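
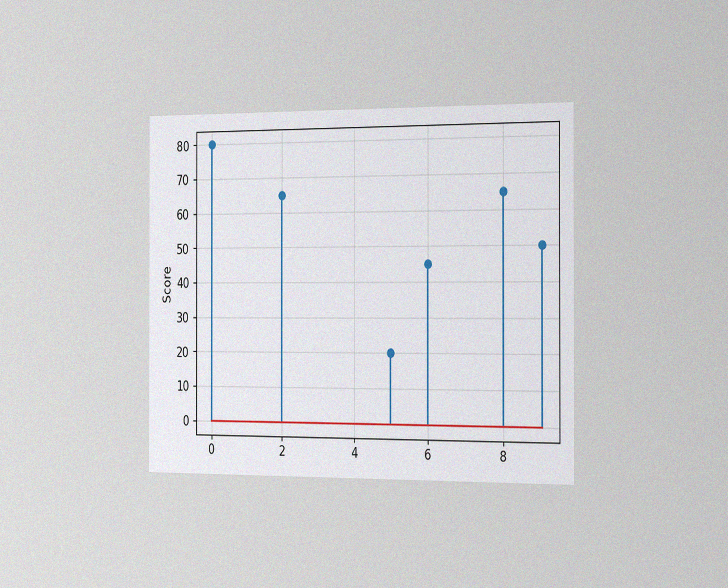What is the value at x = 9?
50

The chart is viewed slightly from the right, with some photo noise. The stem at x=9 reaches 50.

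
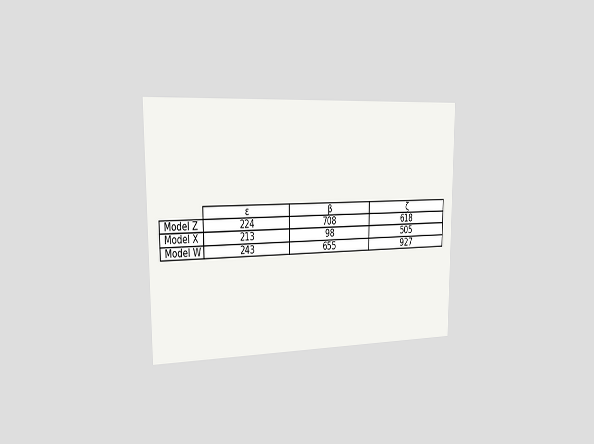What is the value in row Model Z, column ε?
The chart is viewed slightly from the left. The (Model Z, ε) cell reads 224.

224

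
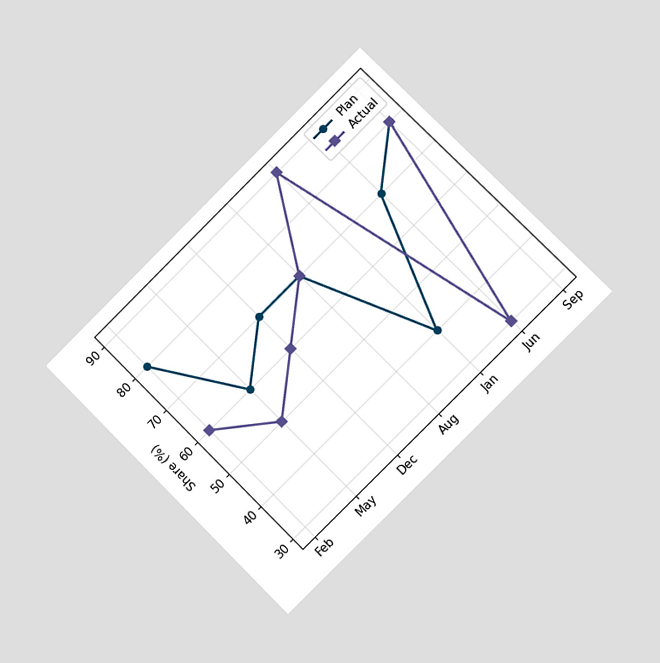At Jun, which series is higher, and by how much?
Plan, by 40%

The chart is tilted about 45° counter-clockwise and viewed slightly from the right. At Jun, Plan sits above the other line by 40%.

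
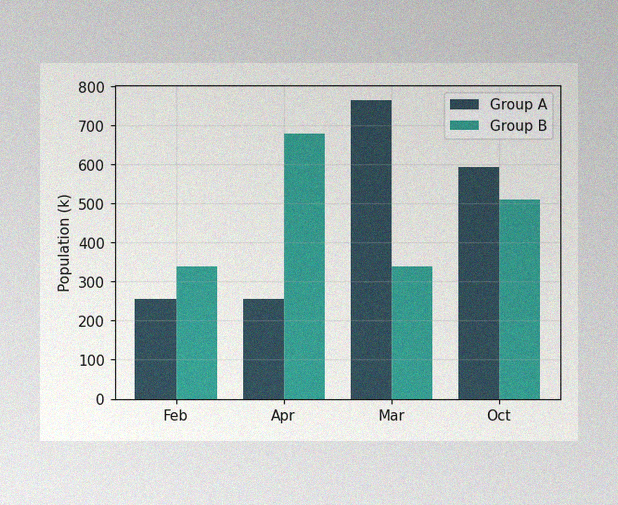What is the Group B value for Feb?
340k

The image has some photo noise and uneven lighting. The Group B bar at Feb reaches 340k on the y-axis.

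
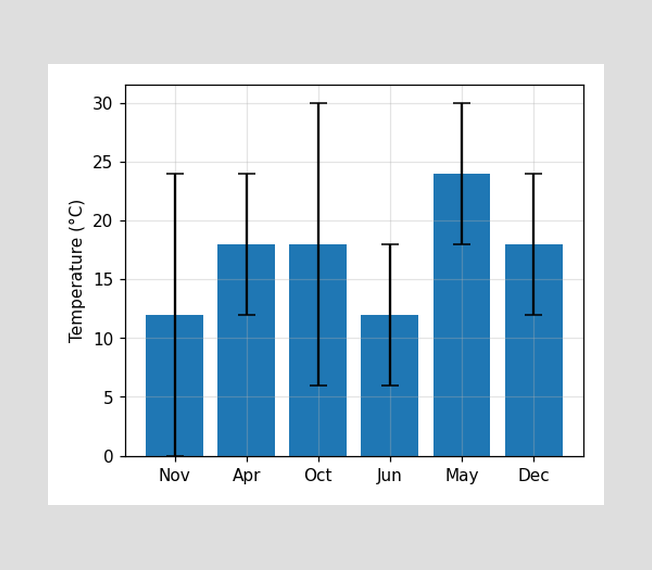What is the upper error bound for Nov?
24°C

The Nov bar's upper whisker reaches 24°C.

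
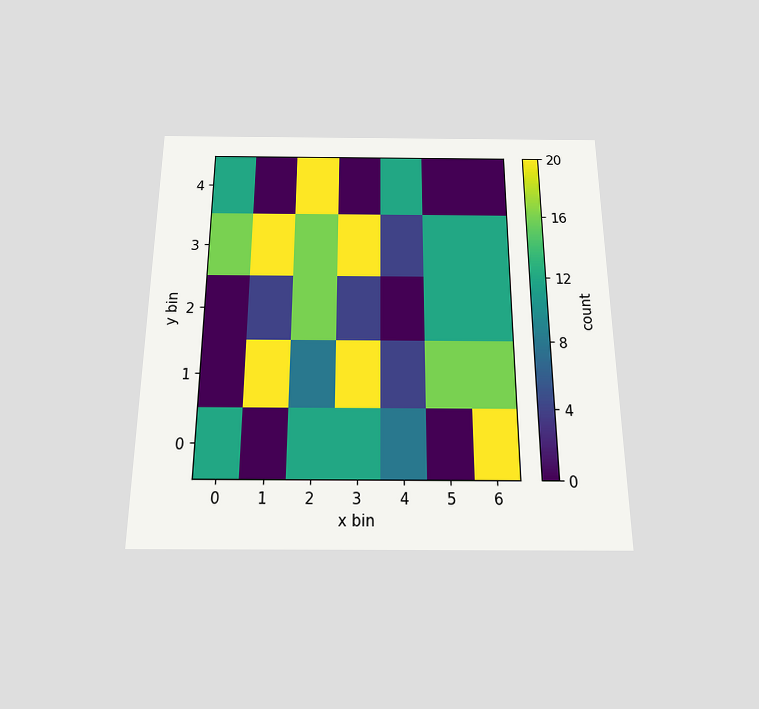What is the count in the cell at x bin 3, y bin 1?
The chart is viewed slightly from below. Matching the cell (3, 1) against the colorbar gives 20.

20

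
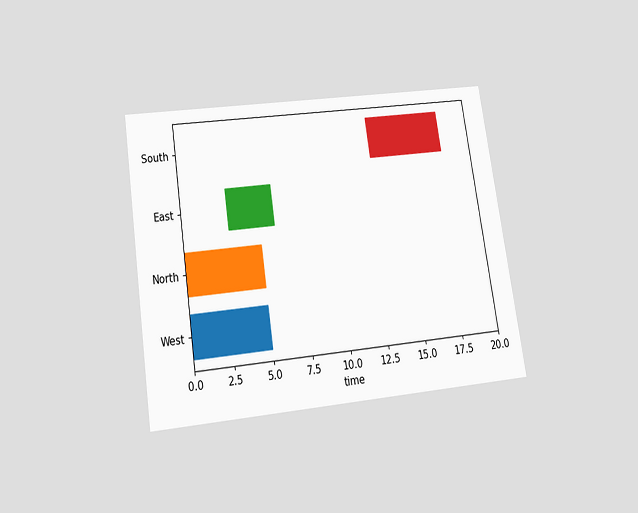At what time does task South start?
13

The chart is tilted about 9° counter-clockwise and viewed slightly from below. The South bar begins at t=13.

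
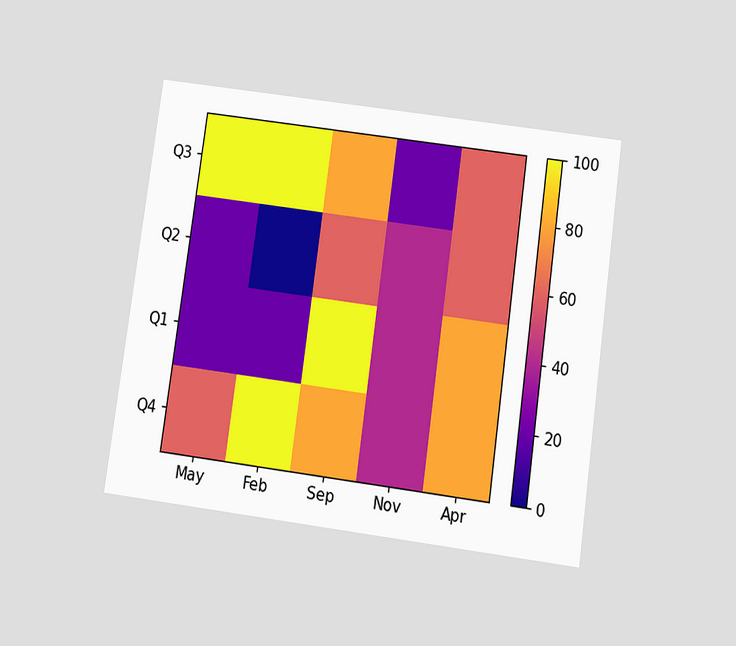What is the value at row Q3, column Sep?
The chart is tilted about 8° clockwise and viewed slightly from below. Matching cell (Q3, Sep) against the colorbar gives 80.

80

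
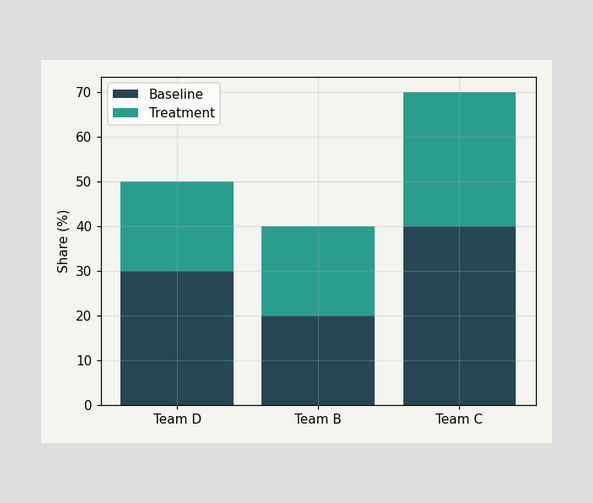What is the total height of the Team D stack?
The Team D stack's top reaches 50% on the y-axis.

50%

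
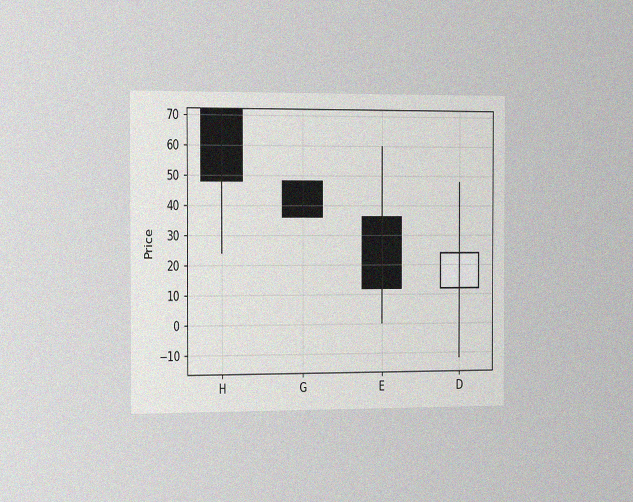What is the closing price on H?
The chart is viewed slightly from the left, with some photo noise. The H candle closes at 48.

48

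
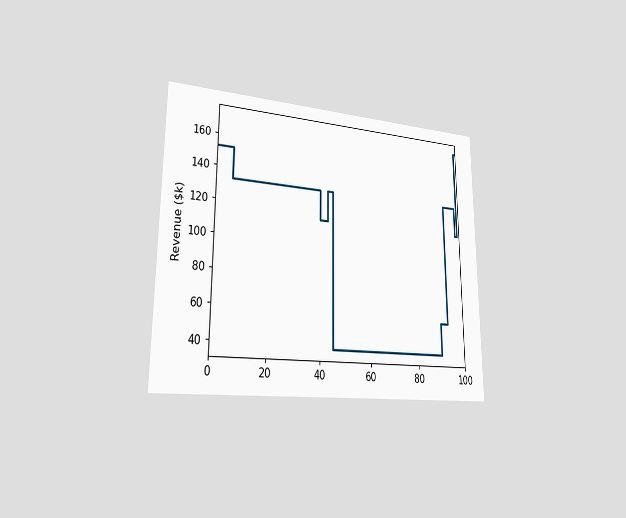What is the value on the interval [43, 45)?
$133k

The chart is viewed slightly from the left. On [43, 45) the step sits at $133k.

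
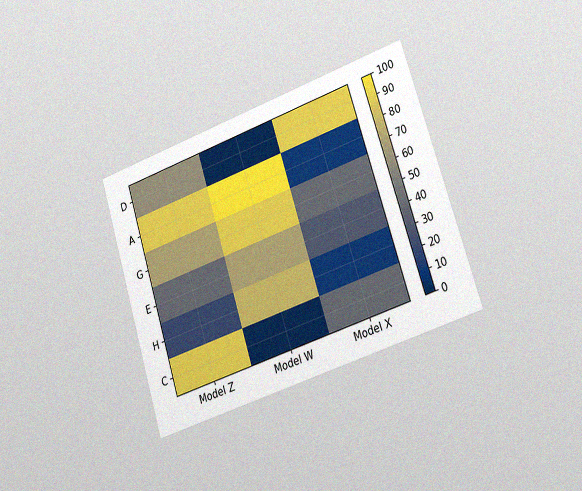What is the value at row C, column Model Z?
90

The chart is tilted about 18° counter-clockwise and viewed slightly from the right, with some photo noise. Matching cell (C, Model Z) against the colorbar gives 90.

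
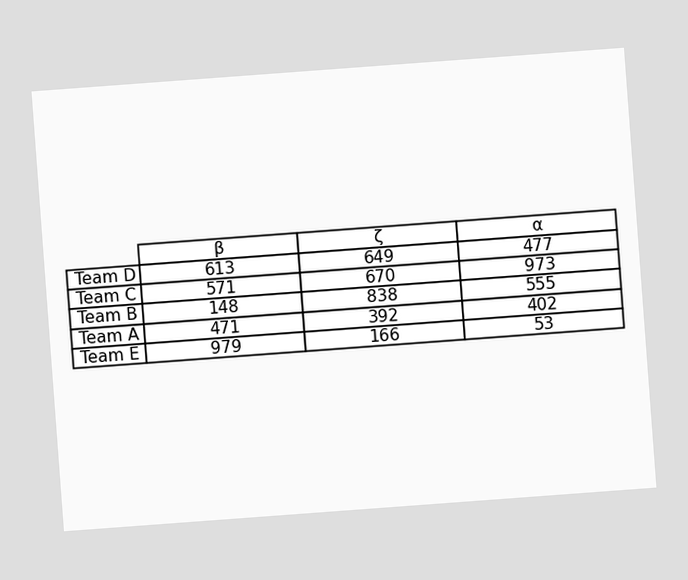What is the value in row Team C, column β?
The chart is tilted about 4° counter-clockwise. The (Team C, β) cell reads 571.

571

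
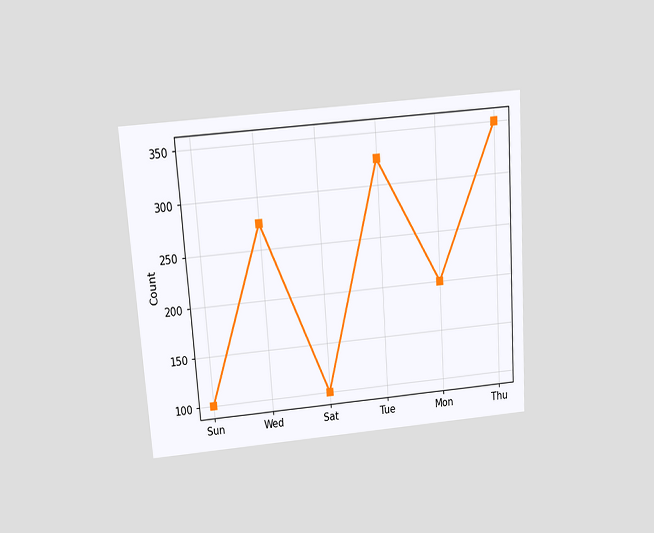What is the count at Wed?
275

The chart is tilted about 4° counter-clockwise and viewed slightly from above. At Wed, the line is at 275.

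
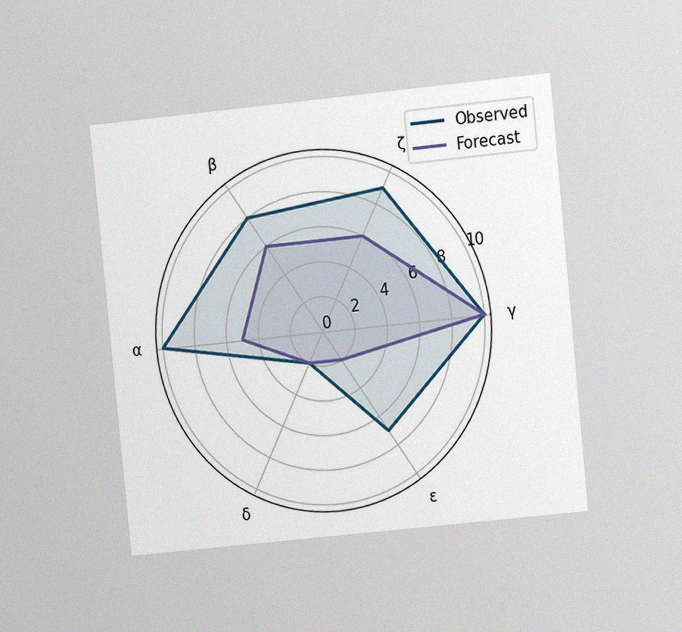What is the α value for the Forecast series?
5

The chart is tilted about 6° counter-clockwise and viewed at a slight angle, with some photo noise. On the α axis, Forecast reaches 5.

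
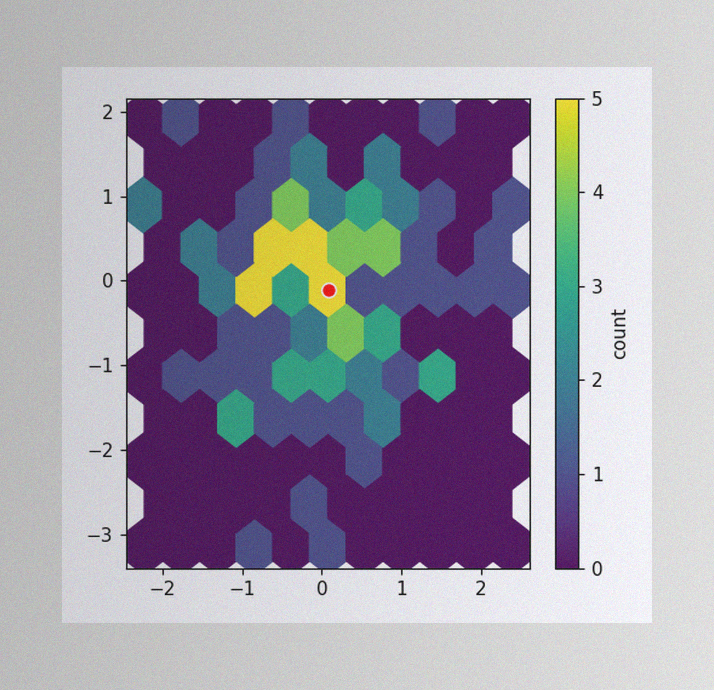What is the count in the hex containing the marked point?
5

The image has some photo noise and uneven lighting. The marked hex reads 5 on the colorbar.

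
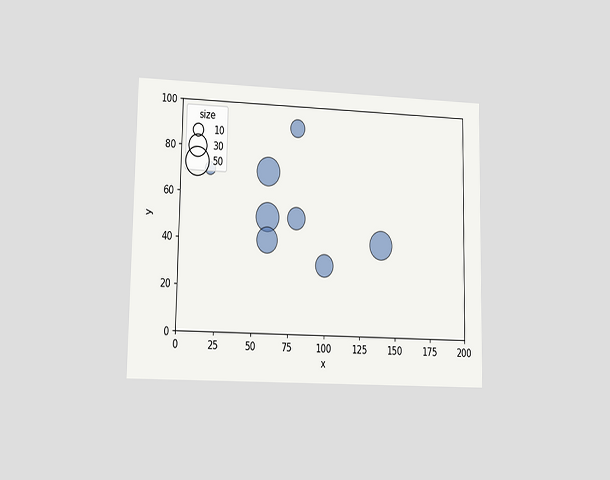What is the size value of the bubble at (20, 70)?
The chart is viewed at a slight angle. Matching the bubble at (20, 70) against the size legend gives 10.

10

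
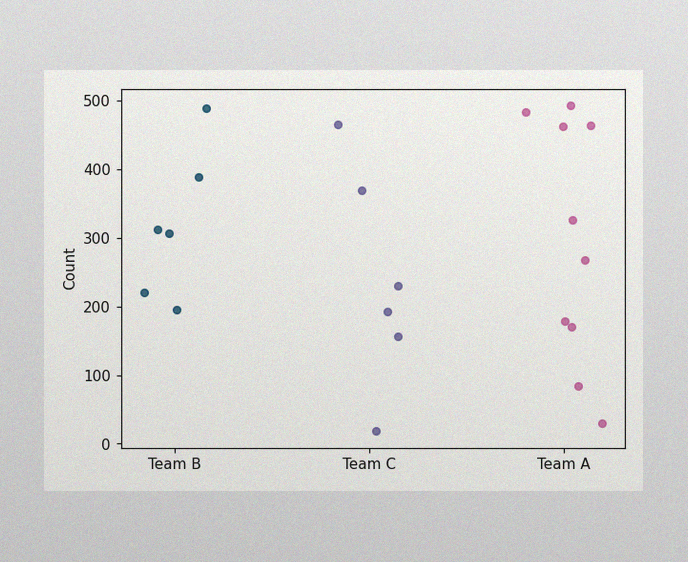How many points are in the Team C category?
6

The image has some photo noise and uneven lighting. Counting the markers in the Team C column gives 6.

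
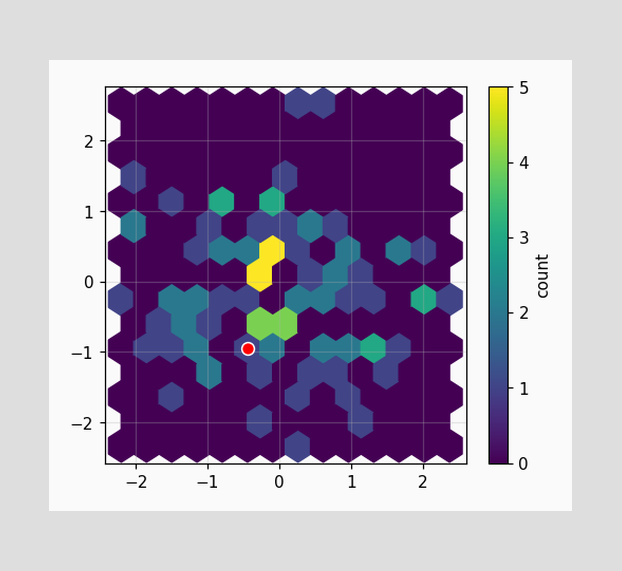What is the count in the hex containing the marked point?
The marked hex reads 1 on the colorbar.

1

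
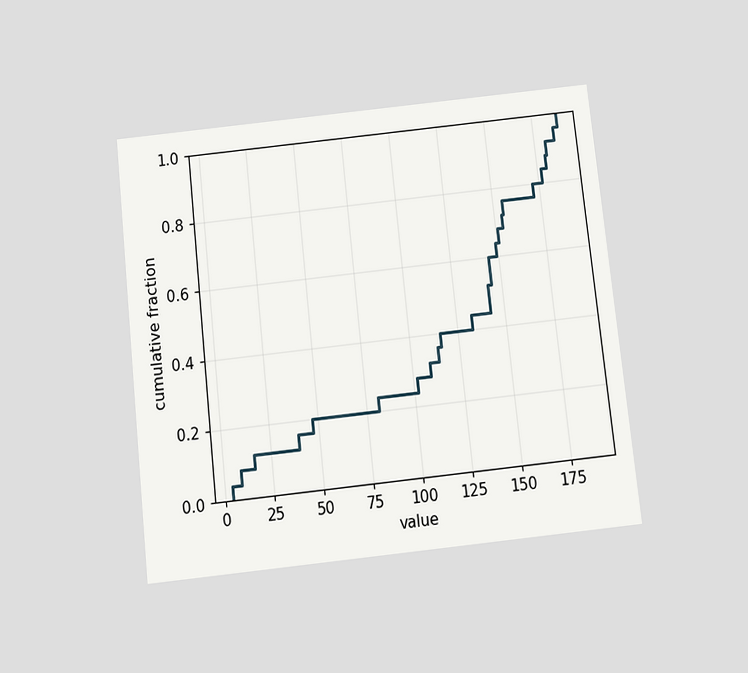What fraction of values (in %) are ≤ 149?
64%

The chart is tilted about 6° counter-clockwise and viewed slightly from below. At x=149 the ECDF step is at 64%.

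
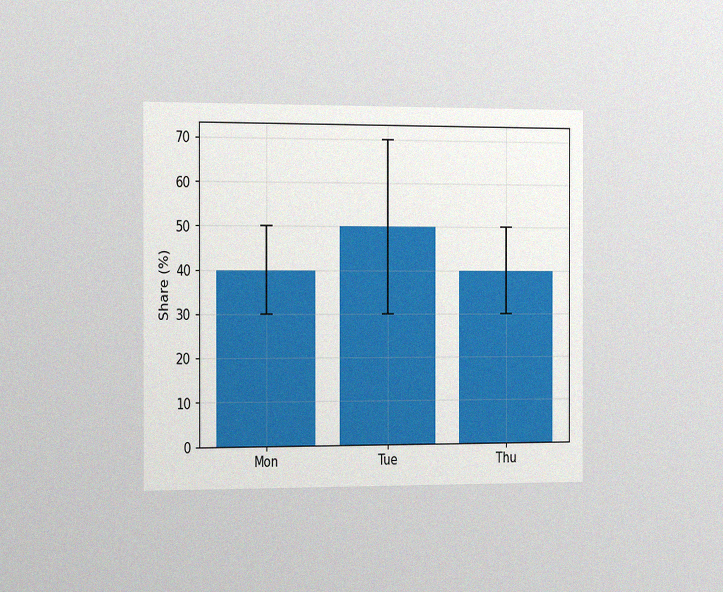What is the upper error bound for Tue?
70%

The chart is viewed slightly from the left, with some photo noise. The Tue bar's upper whisker reaches 70%.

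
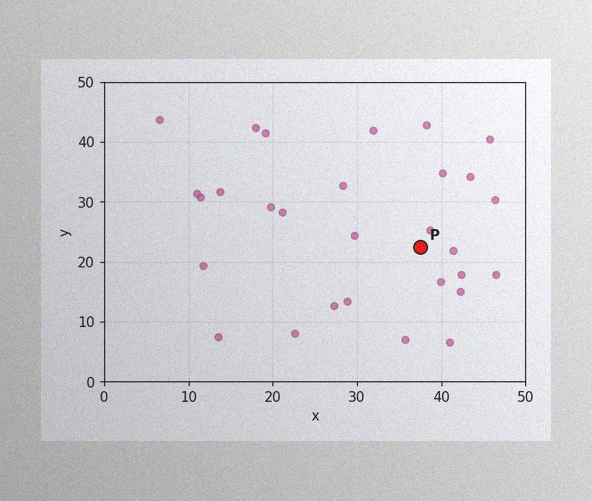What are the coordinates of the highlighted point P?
(37.5, 22.5)

The image has some photo noise and uneven lighting. Following the gridlines from P to each axis, P sits at (37.5, 22.5).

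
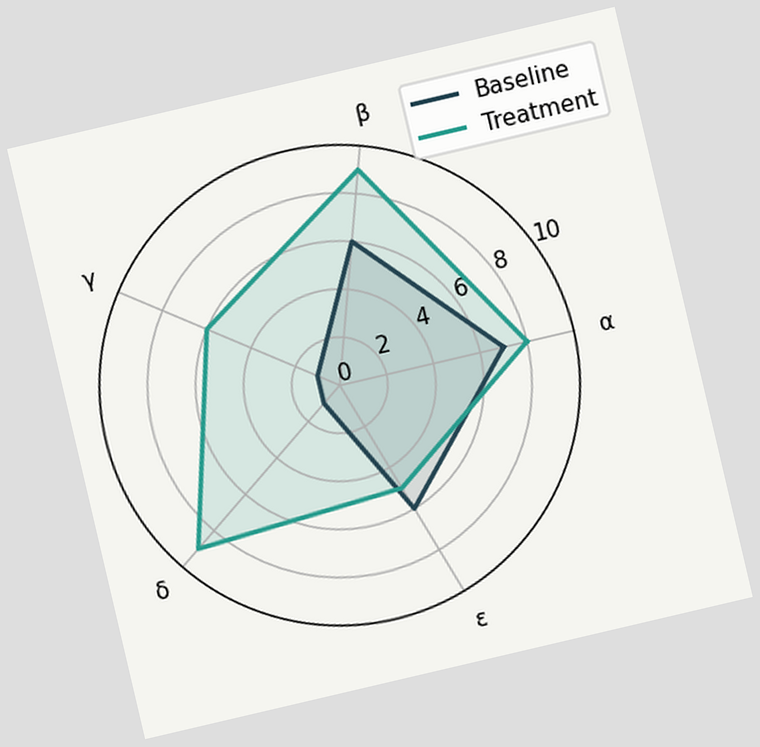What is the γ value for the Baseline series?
The chart is tilted about 13° counter-clockwise. On the γ axis, Baseline reaches 1.

1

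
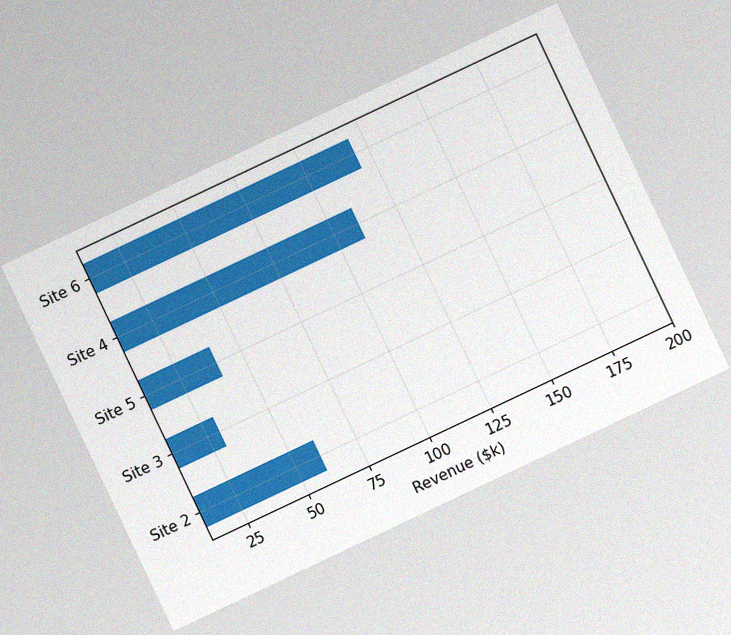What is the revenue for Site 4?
The chart is tilted about 25° counter-clockwise, with some photo noise. Reading along the chart's x-axis, the Site 4 bar reaches $110k.

$110k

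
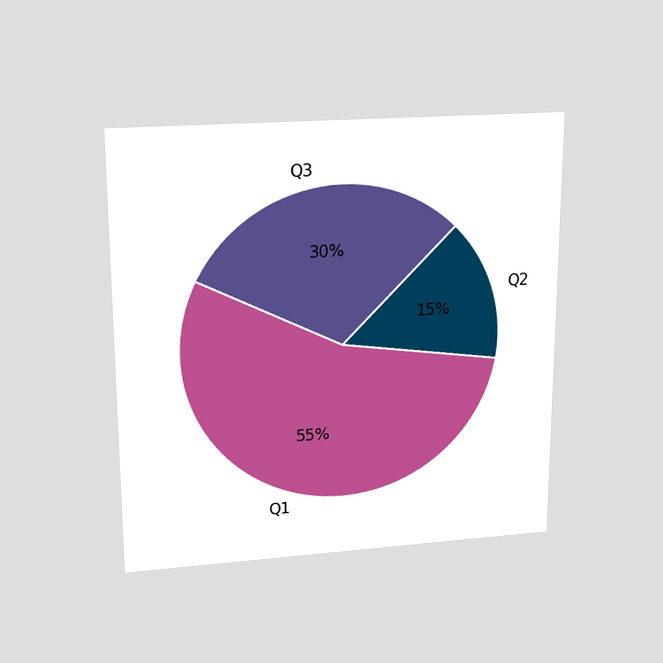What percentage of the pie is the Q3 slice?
30%

The chart is viewed slightly from above. The Q3 slice takes up 30% of the pie.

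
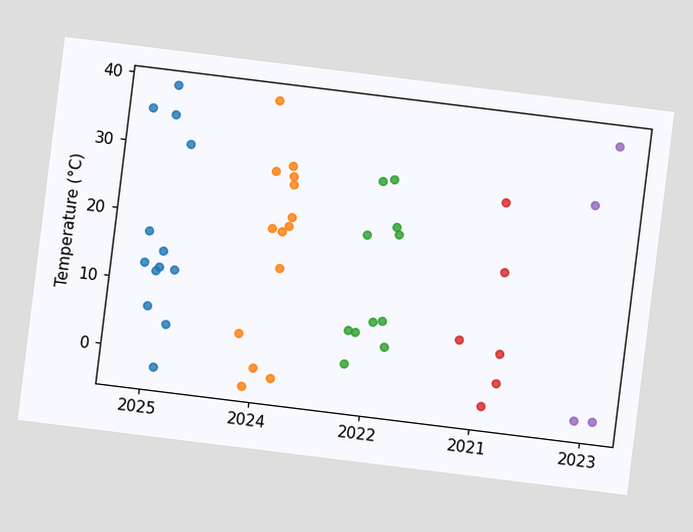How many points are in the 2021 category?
6

The chart is tilted about 7° clockwise. Counting the markers in the 2021 column gives 6.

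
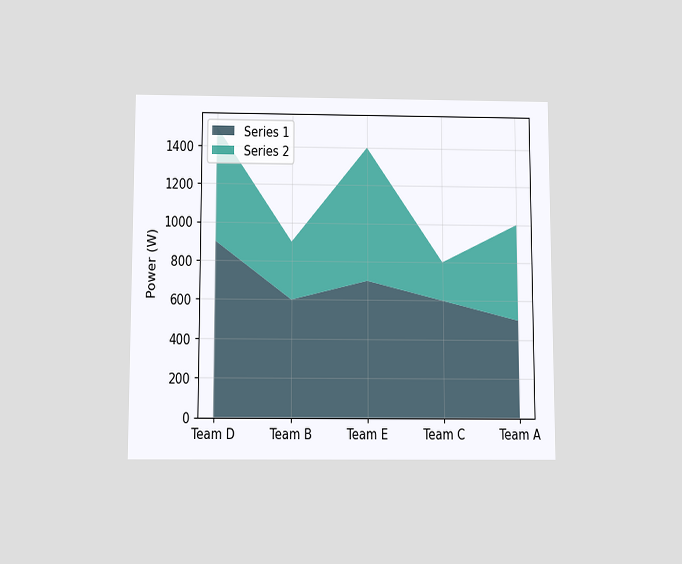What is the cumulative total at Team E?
The chart is viewed slightly from below. The stacked total at Team E reaches 1400W.

1400W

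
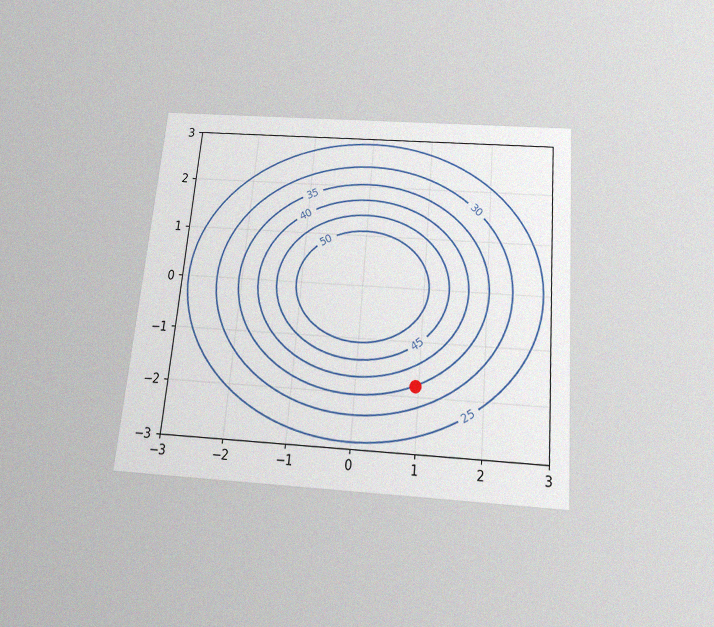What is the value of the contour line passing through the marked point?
35

The chart is tilted about 5° clockwise and viewed slightly from below, with some photo noise. The marked point sits on the contour labelled 35.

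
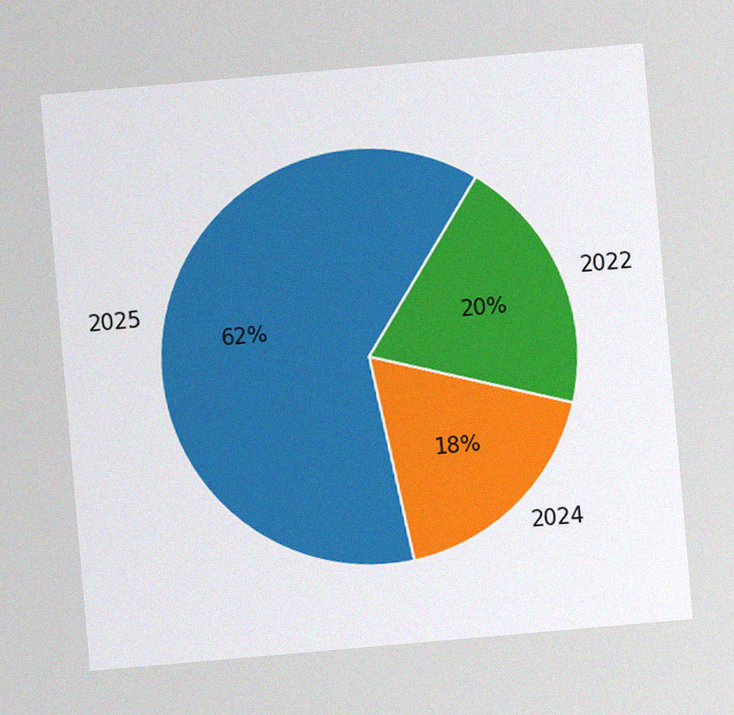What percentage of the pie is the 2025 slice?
The chart is tilted about 5° counter-clockwise, with some photo noise. The 2025 slice takes up 62% of the pie.

62%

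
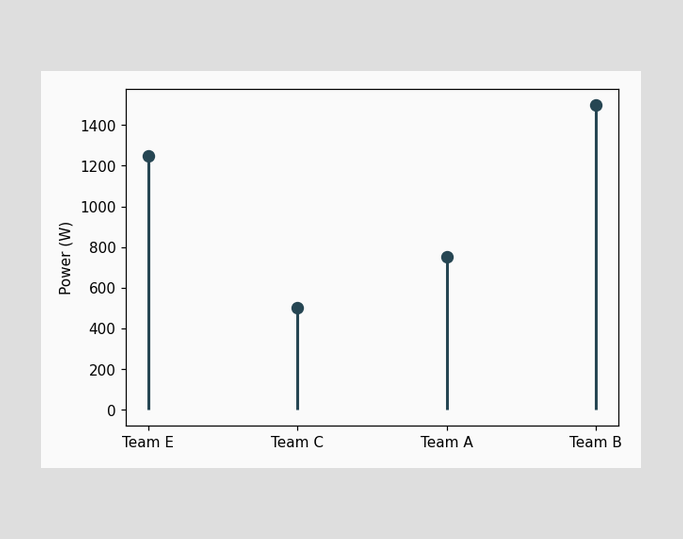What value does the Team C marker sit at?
The Team C marker sits at 500W.

500W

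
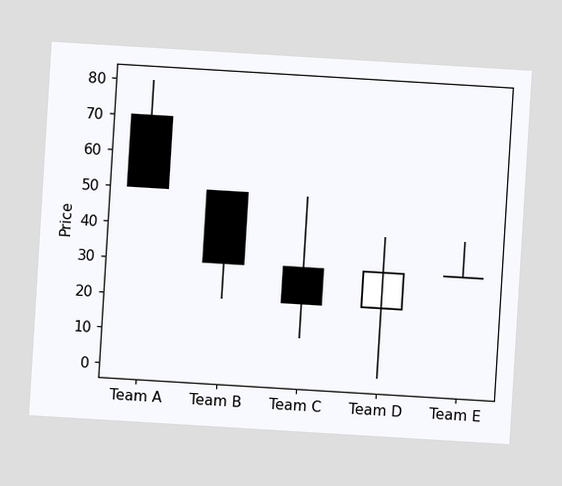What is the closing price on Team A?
50

The chart is tilted about 3° clockwise. The Team A candle closes at 50.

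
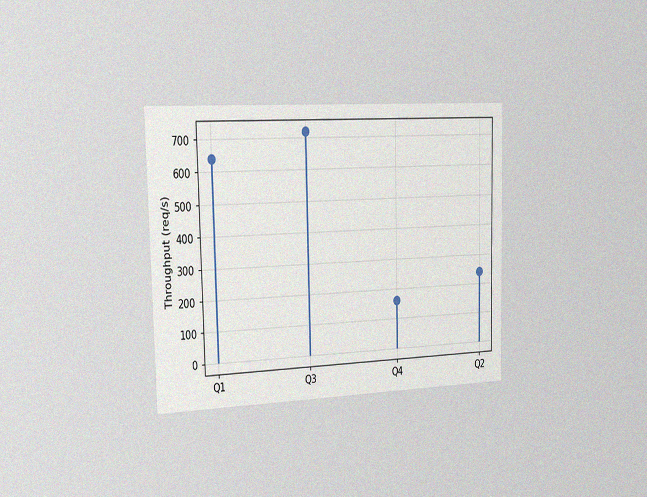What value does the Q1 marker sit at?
640req/s

The chart is viewed slightly from the left, with some photo noise. The Q1 marker sits at 640req/s.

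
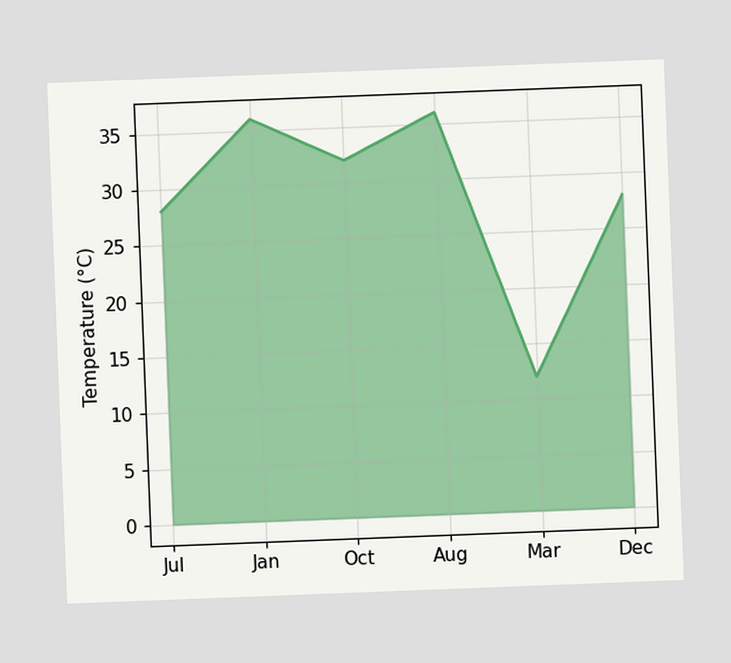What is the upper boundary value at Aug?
The chart is tilted about 2° counter-clockwise. At Aug the upper boundary is at 36°C.

36°C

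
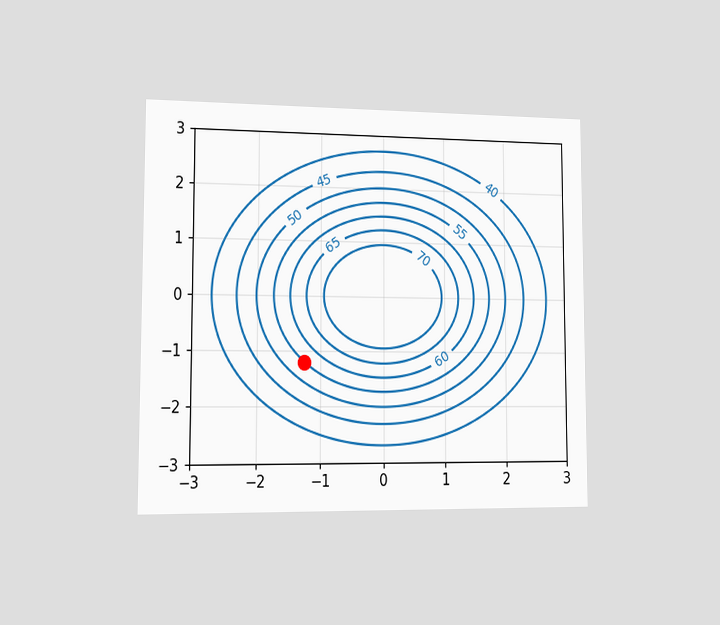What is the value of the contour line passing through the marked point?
The chart is viewed slightly from the left. The marked point sits on the contour labelled 55.

55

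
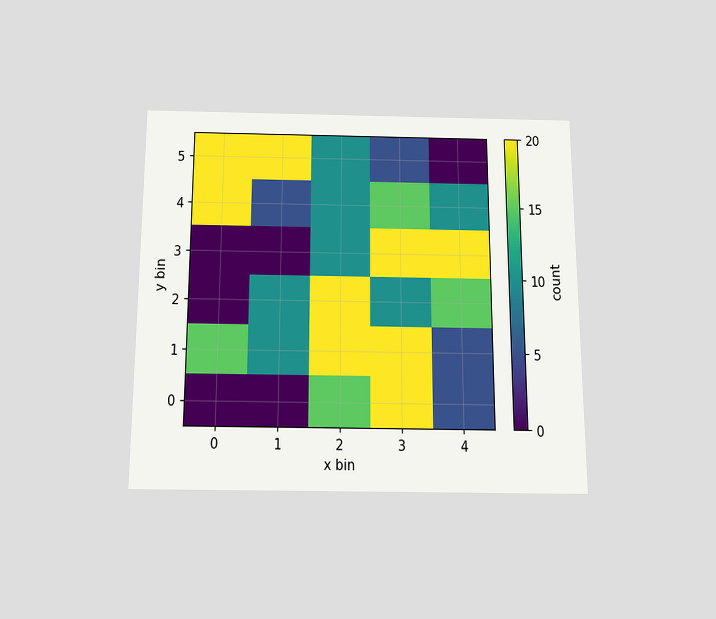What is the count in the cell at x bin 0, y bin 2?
0

The chart is viewed slightly from below. Matching the cell (0, 2) against the colorbar gives 0.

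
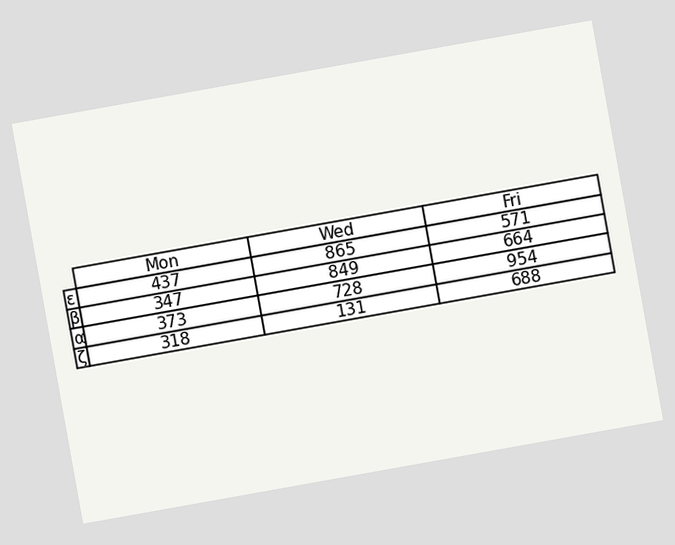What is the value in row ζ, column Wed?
The chart is tilted about 10° counter-clockwise. The (ζ, Wed) cell reads 131.

131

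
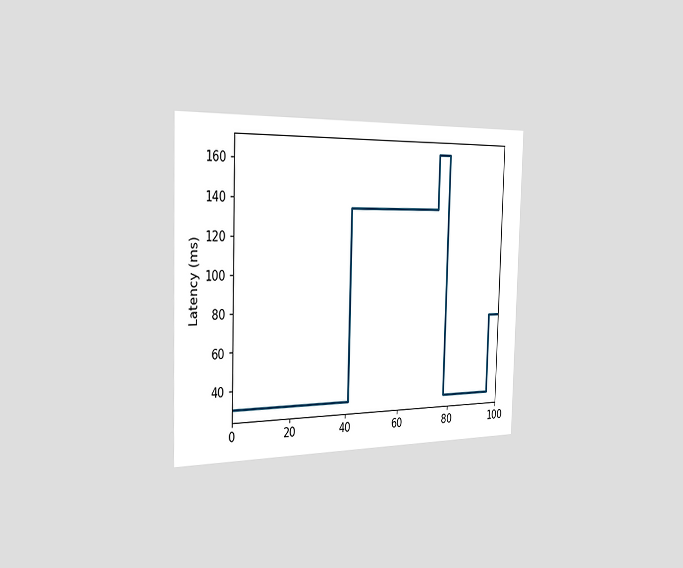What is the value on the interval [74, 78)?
The chart is viewed slightly from the left. On [74, 78) the step sits at 165ms.

165ms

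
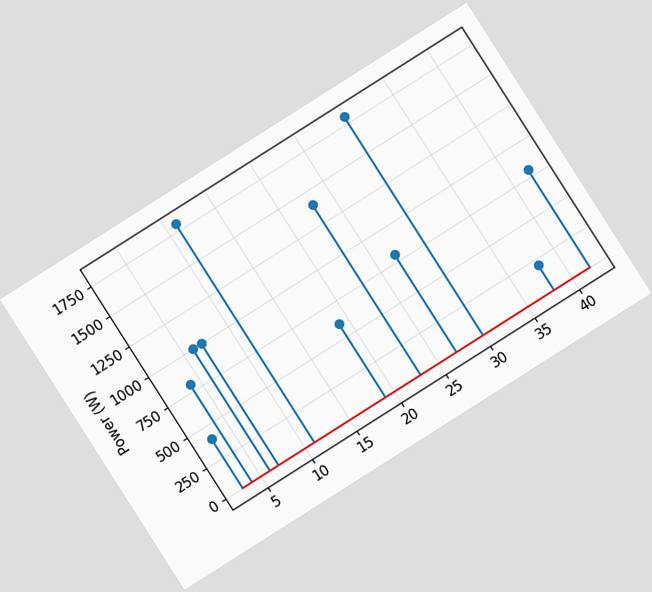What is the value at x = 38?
The chart is tilted about 32° counter-clockwise. The stem at x=38 reaches 200W.

200W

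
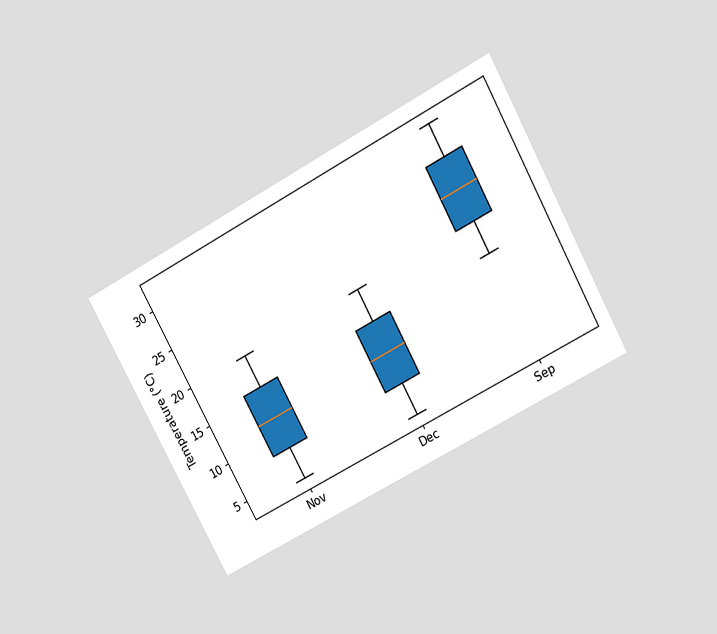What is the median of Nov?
12°C

The chart is tilted about 29° counter-clockwise and viewed slightly from above. The median line in the Nov box sits at 12°C.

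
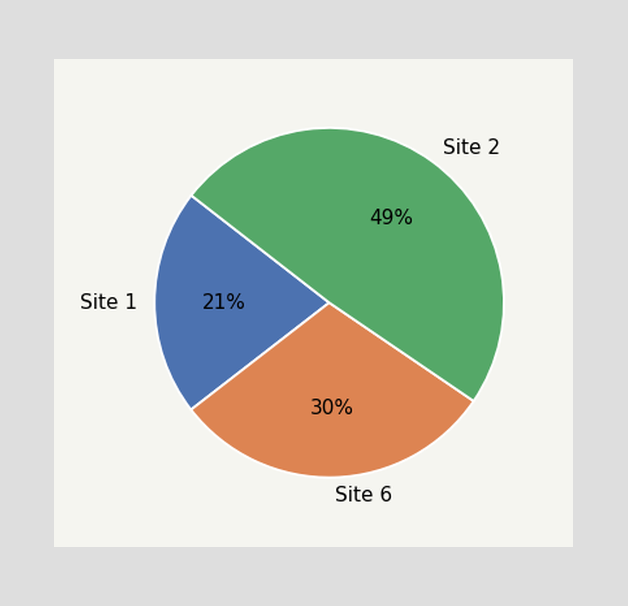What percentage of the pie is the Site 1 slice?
The Site 1 slice takes up 21% of the pie.

21%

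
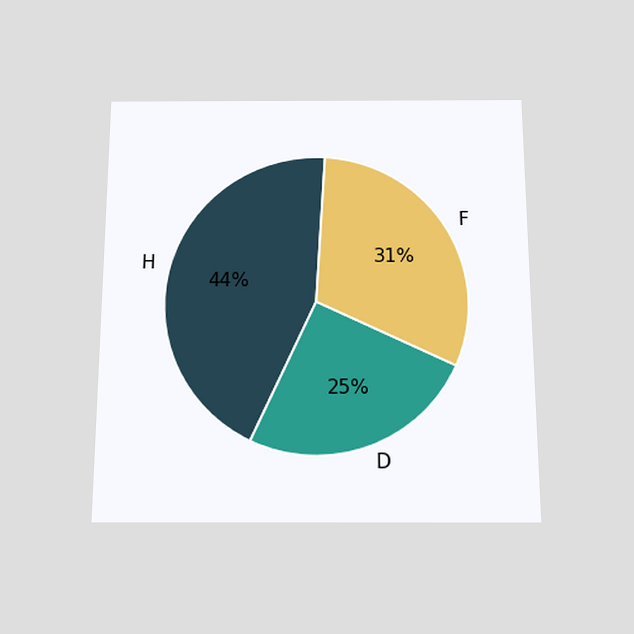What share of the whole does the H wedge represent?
44%

The chart is viewed slightly from below. The H slice takes up 44% of the pie.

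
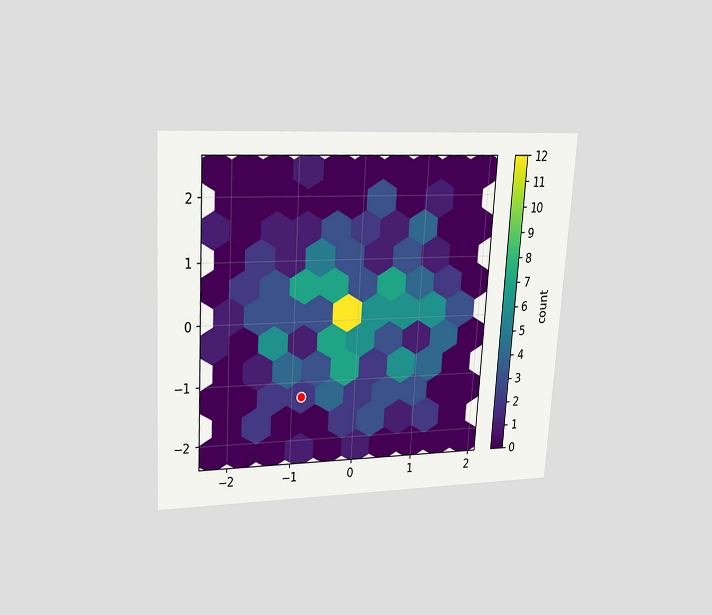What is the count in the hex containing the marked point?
2

The chart is tilted about 3° clockwise and viewed at a slight angle. The marked hex reads 2 on the colorbar.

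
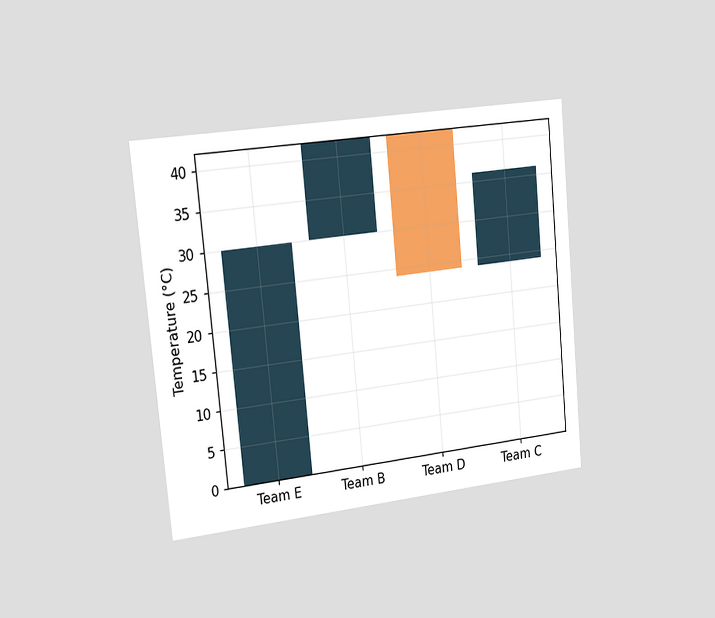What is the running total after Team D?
24°C

The chart is tilted about 5° counter-clockwise and viewed slightly from the left. After Team D the running total reaches 24°C.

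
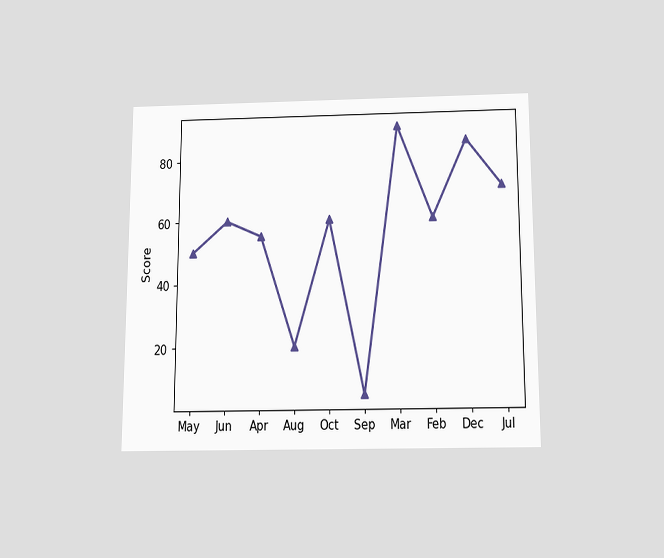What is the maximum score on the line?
90

The chart is viewed slightly from below. The highest point is at Mar, and reading across to the y-axis gives 90.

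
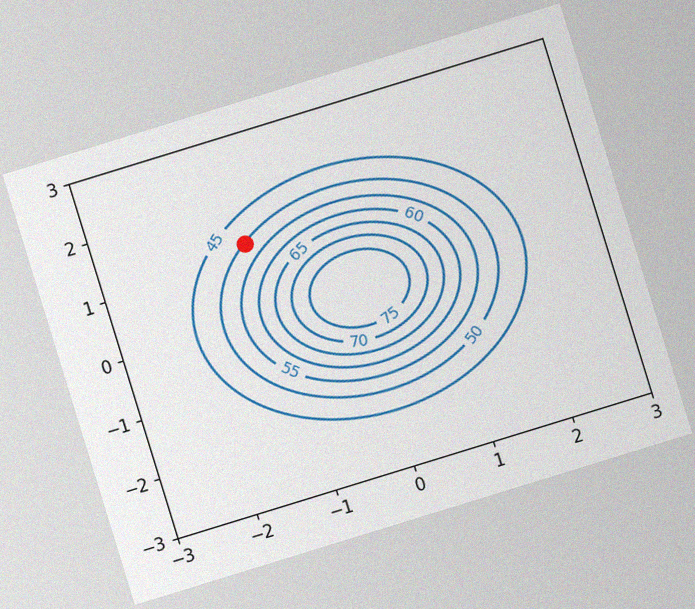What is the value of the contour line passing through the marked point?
50

The chart is tilted about 17° counter-clockwise, with some photo noise. The marked point sits on the contour labelled 50.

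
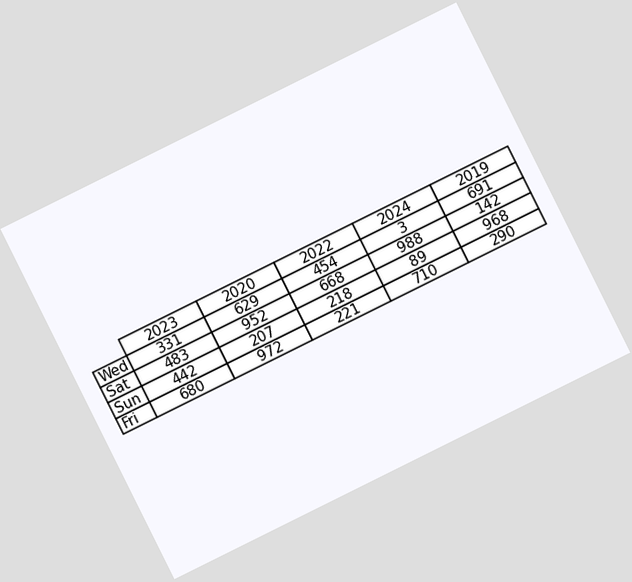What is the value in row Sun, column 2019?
The chart is tilted about 26° counter-clockwise. The (Sun, 2019) cell reads 968.

968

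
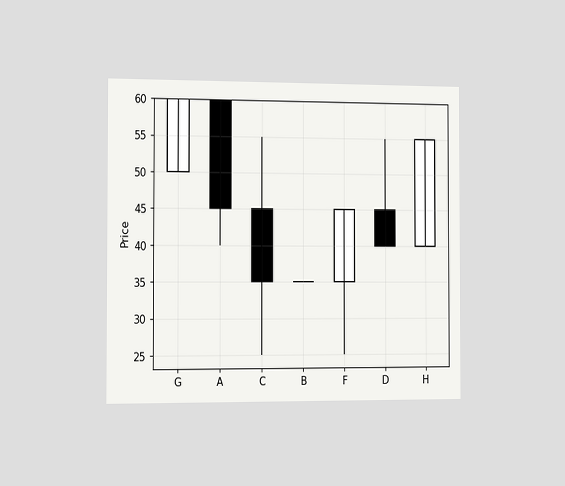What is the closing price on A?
45

The chart is viewed slightly from the left. The A candle closes at 45.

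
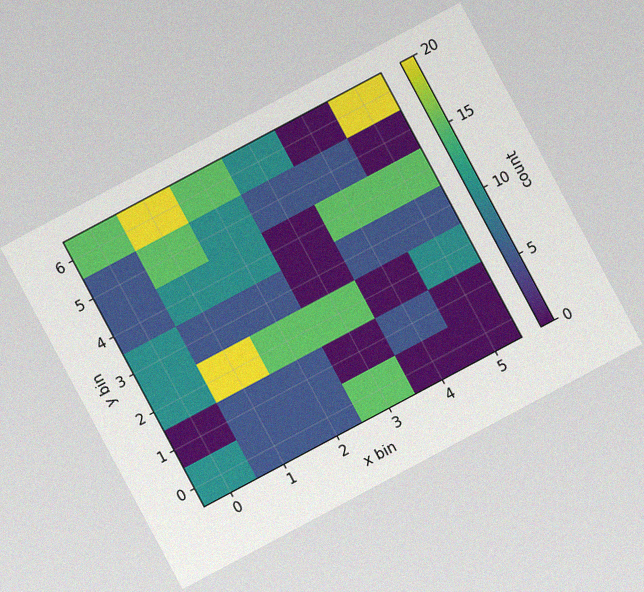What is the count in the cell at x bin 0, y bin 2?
10

The chart is tilted about 28° counter-clockwise, with some photo noise. Matching the cell (0, 2) against the colorbar gives 10.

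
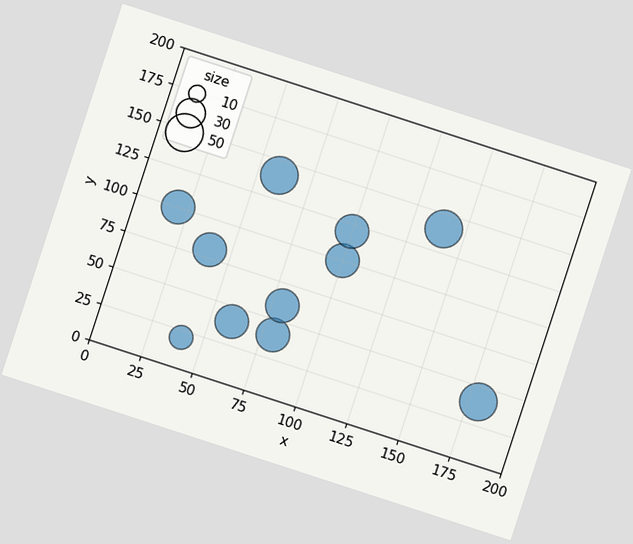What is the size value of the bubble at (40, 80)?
40

The chart is tilted about 18° clockwise. Matching the bubble at (40, 80) against the size legend gives 40.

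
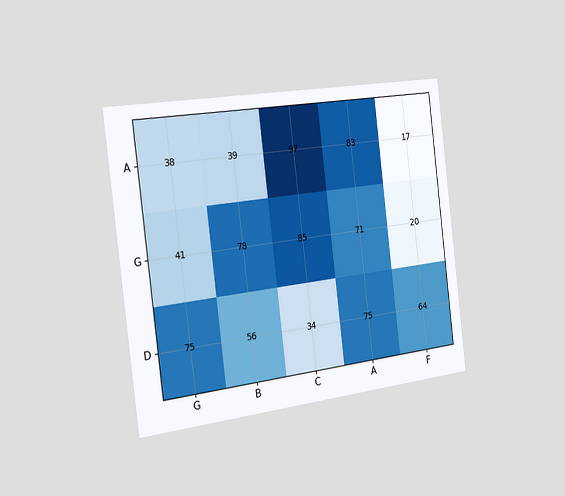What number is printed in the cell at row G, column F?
The chart is tilted about 7° counter-clockwise and viewed slightly from the left. The (G, F) cell reads 20.

20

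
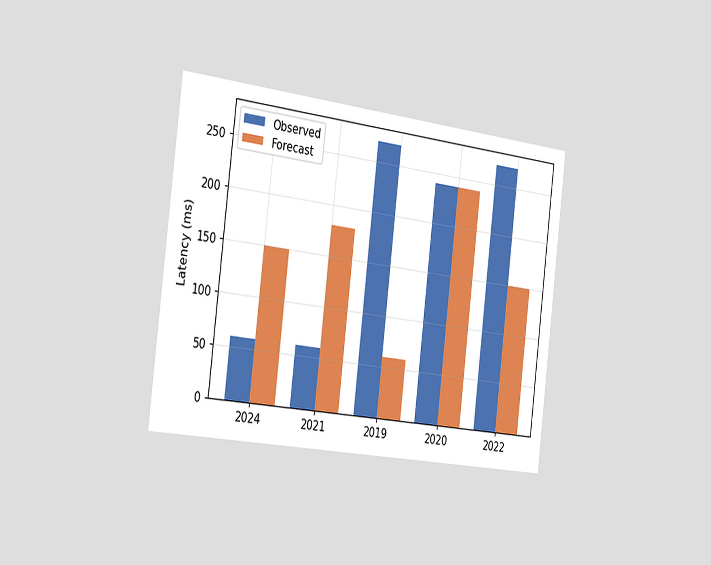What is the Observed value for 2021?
The chart is tilted about 7° clockwise and viewed slightly from the left. The Observed bar at 2021 reaches 60ms on the y-axis.

60ms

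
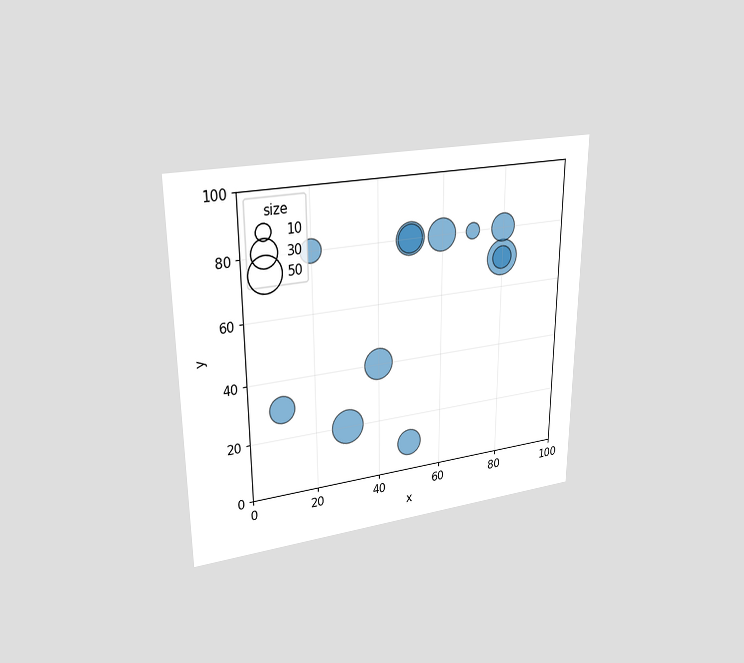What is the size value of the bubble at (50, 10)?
30

The chart is viewed at a slight angle. Matching the bubble at (50, 10) against the size legend gives 30.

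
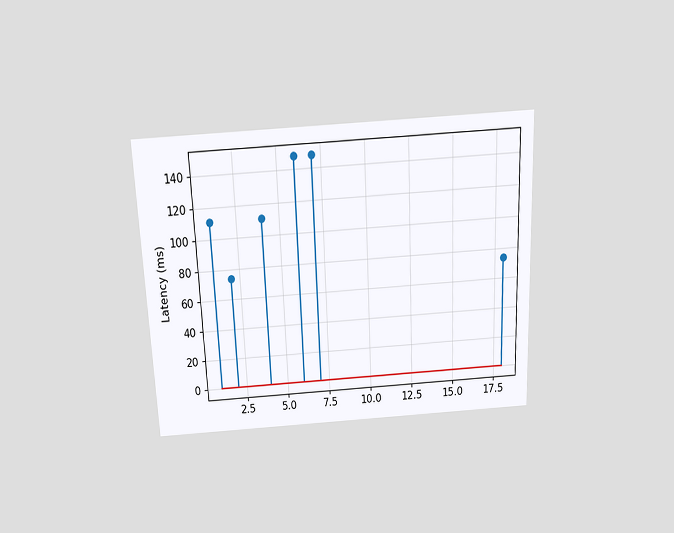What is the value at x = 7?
148ms

The chart is tilted about 2° counter-clockwise and viewed slightly from above. The stem at x=7 reaches 148ms.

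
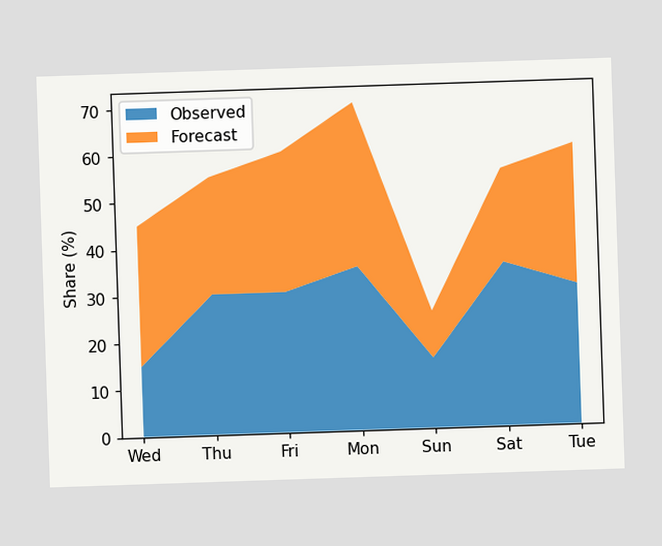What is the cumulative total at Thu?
The stacked total at Thu reaches 55%.

55%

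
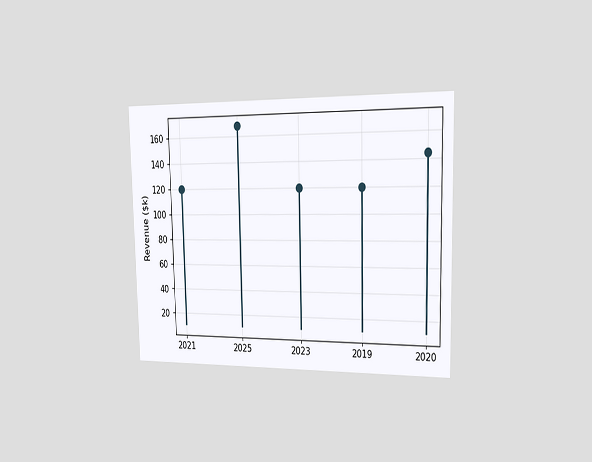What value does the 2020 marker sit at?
$144k

The chart is viewed slightly from the right. The 2020 marker sits at $144k.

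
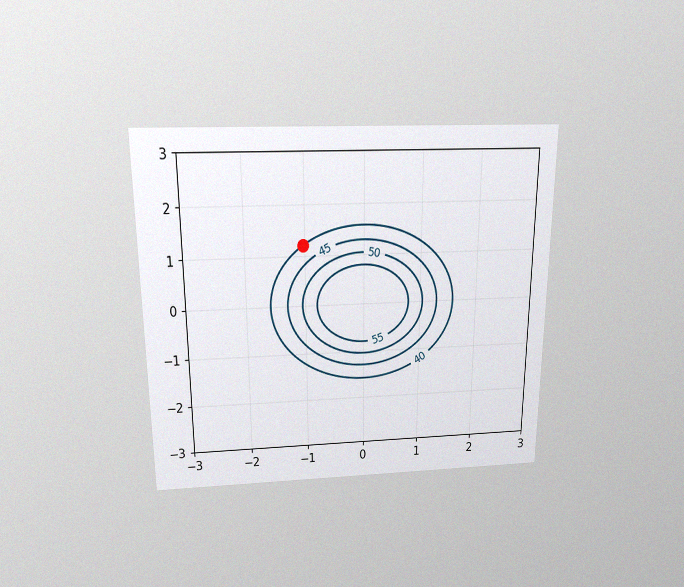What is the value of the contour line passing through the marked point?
The chart is viewed slightly from above, with some photo noise. The marked point sits on the contour labelled 40.

40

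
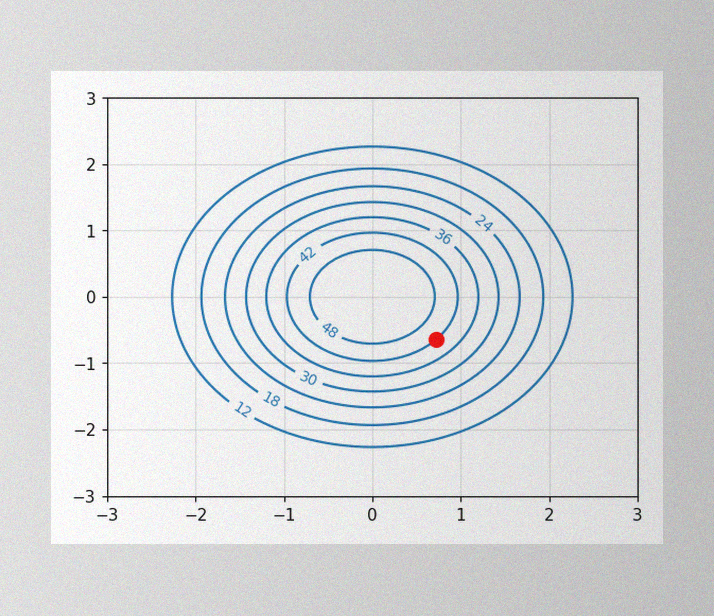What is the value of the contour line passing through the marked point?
42

The image has some photo noise and uneven lighting. The marked point sits on the contour labelled 42.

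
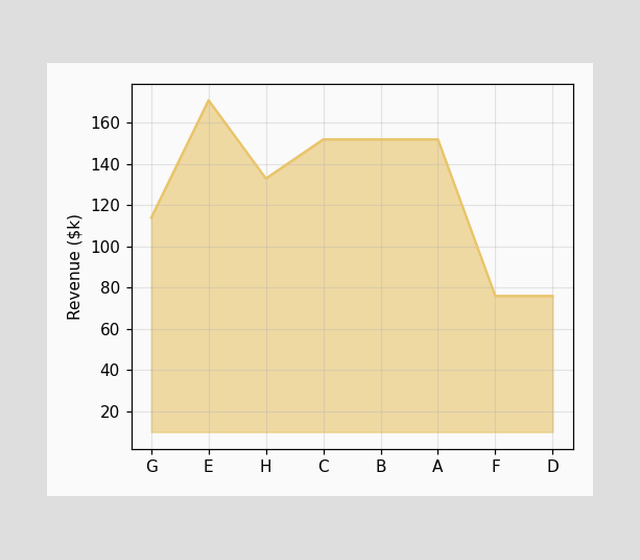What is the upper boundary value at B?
At B the upper boundary is at $152k.

$152k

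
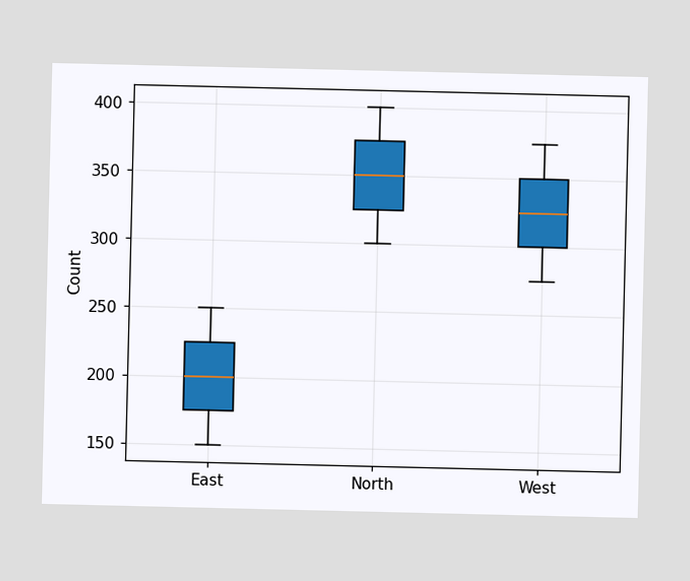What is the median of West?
325

The median line in the West box sits at 325.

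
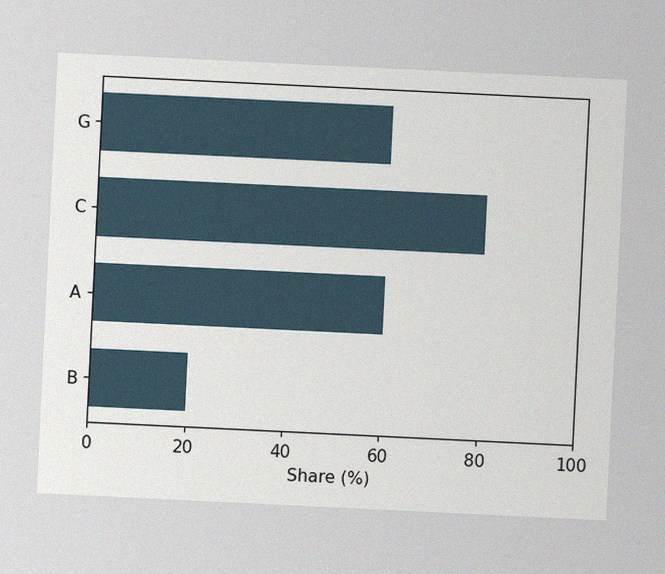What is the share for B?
20%

The chart is tilted about 3° clockwise, with some photo noise. Reading along the chart's x-axis, the B bar reaches 20%.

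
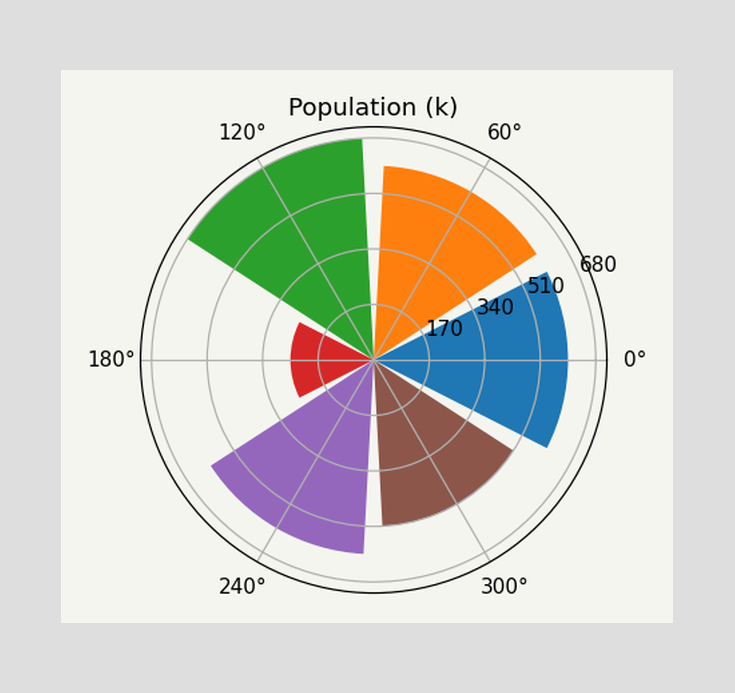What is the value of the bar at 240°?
595k

The bar at 240° reaches 595k on the radial axis.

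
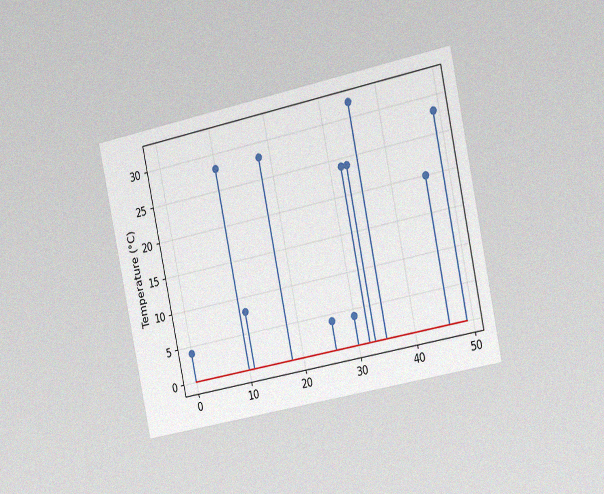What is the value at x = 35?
32°C

The chart is tilted about 12° counter-clockwise and viewed slightly from the right, with some photo noise. The stem at x=35 reaches 32°C.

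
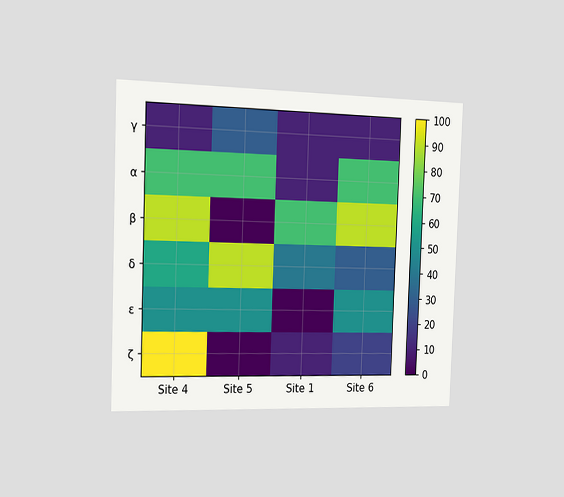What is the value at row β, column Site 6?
90

The chart is tilted about 2° clockwise and viewed slightly from the left. Matching cell (β, Site 6) against the colorbar gives 90.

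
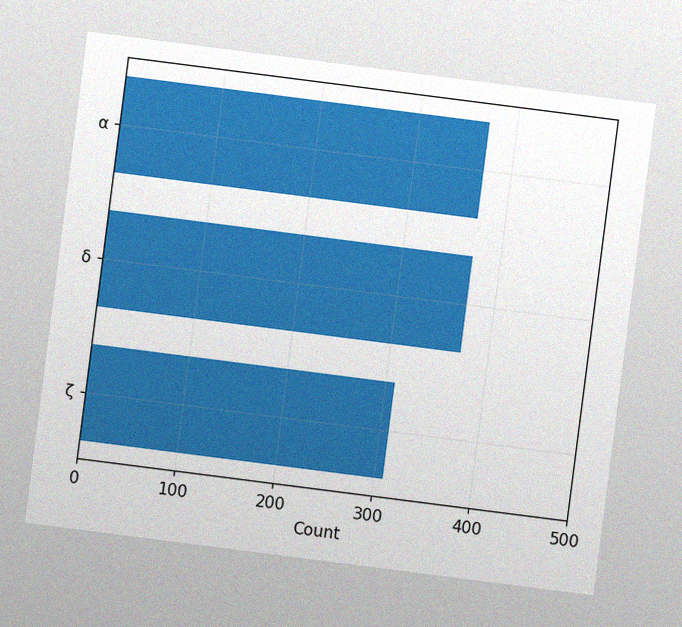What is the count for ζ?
310

The chart is tilted about 7° clockwise, with some photo noise. Reading along the chart's x-axis, the ζ bar reaches 310.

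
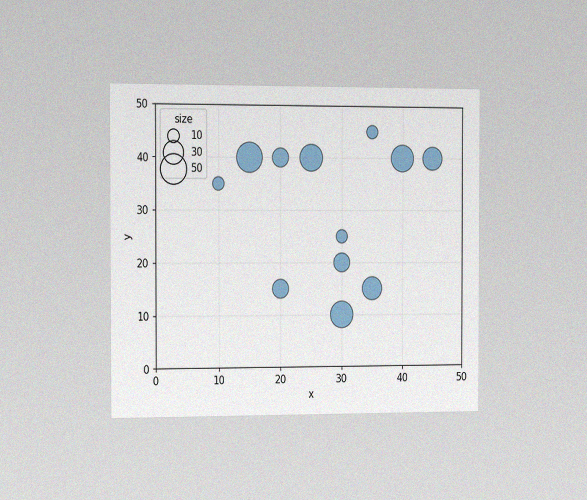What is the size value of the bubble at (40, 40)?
40

The chart is viewed slightly from the left, with some photo noise. Matching the bubble at (40, 40) against the size legend gives 40.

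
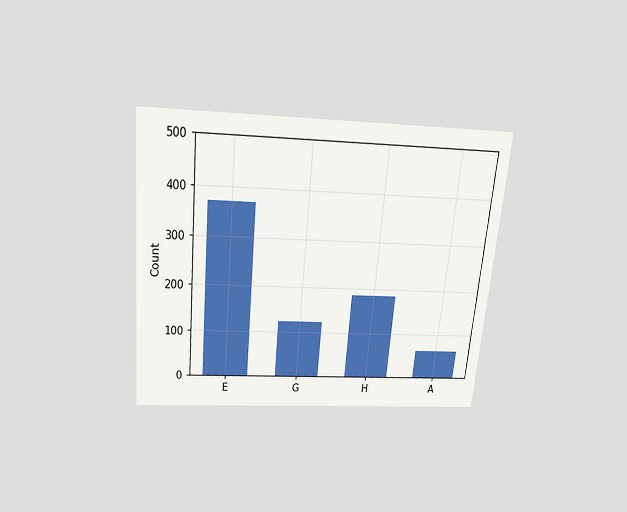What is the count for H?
186

The chart is tilted about 5° clockwise and viewed slightly from above. Reading along the chart's y-axis, the H bar reaches 186.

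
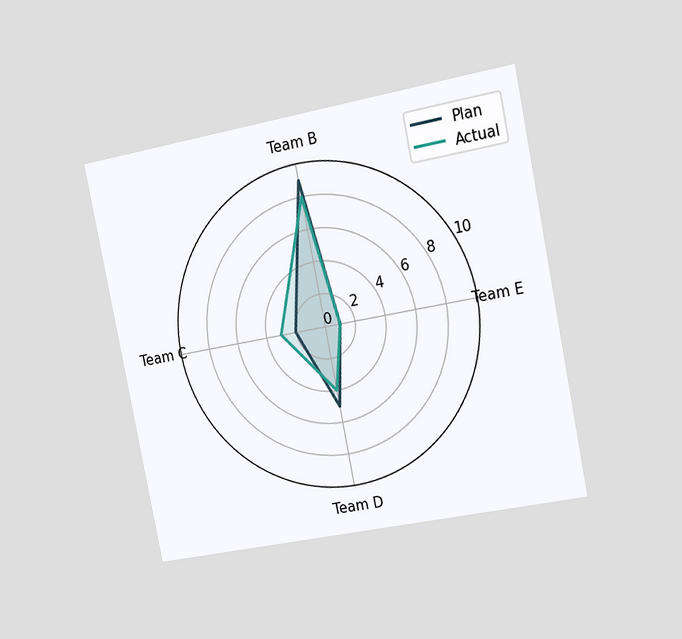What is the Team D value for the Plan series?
The chart is tilted about 11° counter-clockwise and viewed slightly from the right. On the Team D axis, Plan reaches 5.

5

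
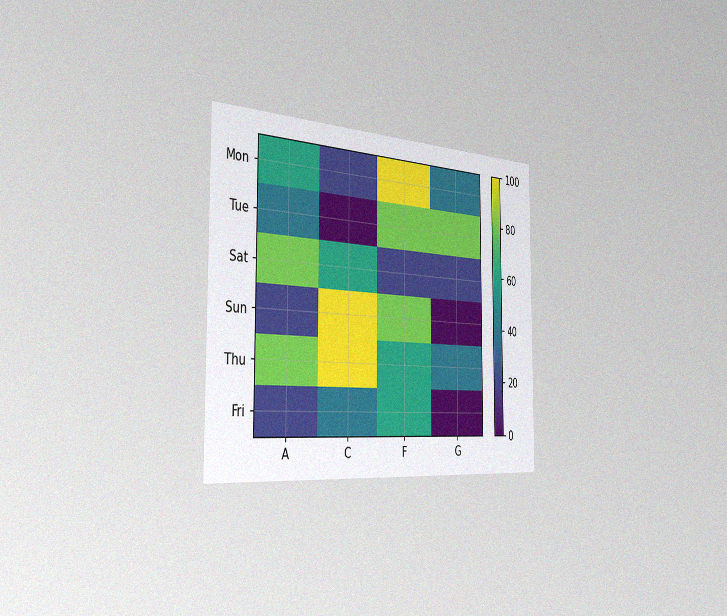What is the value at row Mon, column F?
The chart is viewed slightly from the left, with some photo noise. Matching cell (Mon, F) against the colorbar gives 100.

100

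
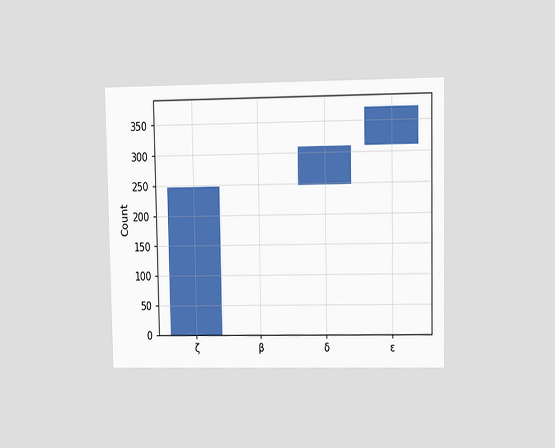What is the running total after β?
248

The chart is viewed at a slight angle. After β the running total reaches 248.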